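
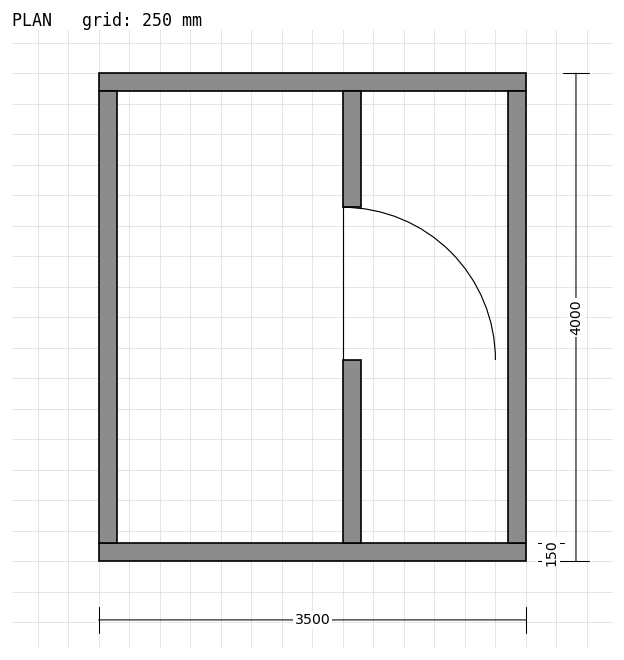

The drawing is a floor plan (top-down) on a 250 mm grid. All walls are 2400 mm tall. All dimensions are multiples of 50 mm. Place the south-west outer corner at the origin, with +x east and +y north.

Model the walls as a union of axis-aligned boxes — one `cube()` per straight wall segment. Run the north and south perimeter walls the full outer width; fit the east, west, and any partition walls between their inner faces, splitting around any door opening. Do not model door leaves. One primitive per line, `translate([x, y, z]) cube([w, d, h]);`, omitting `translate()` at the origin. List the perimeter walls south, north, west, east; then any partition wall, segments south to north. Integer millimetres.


cube([3500, 150, 2400]);
translate([0, 3850, 0]) cube([3500, 150, 2400]);
translate([0, 150, 0]) cube([150, 3700, 2400]);
translate([3350, 150, 0]) cube([150, 3700, 2400]);
translate([2000, 150, 0]) cube([150, 1500, 2400]);
translate([2000, 2900, 0]) cube([150, 950, 2400]);


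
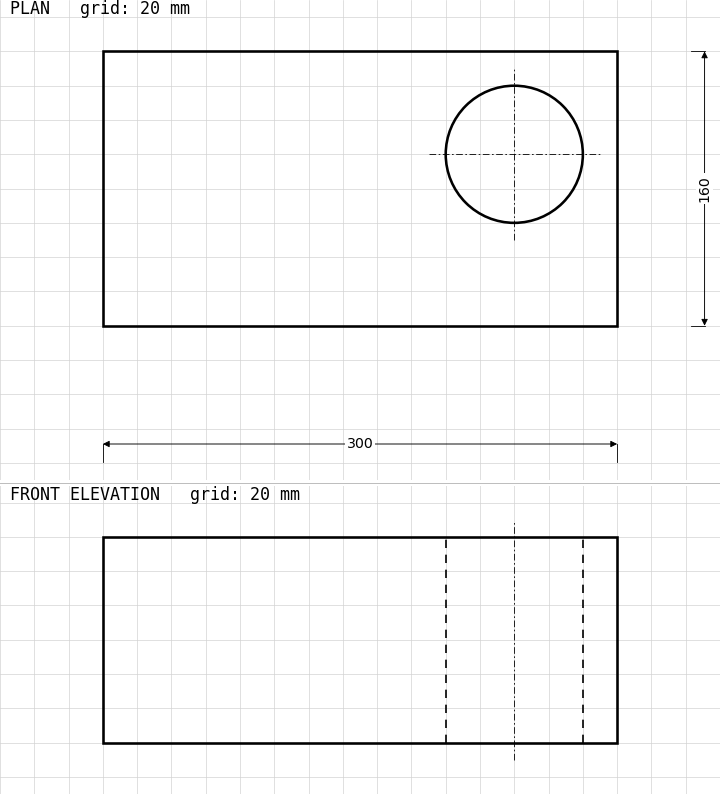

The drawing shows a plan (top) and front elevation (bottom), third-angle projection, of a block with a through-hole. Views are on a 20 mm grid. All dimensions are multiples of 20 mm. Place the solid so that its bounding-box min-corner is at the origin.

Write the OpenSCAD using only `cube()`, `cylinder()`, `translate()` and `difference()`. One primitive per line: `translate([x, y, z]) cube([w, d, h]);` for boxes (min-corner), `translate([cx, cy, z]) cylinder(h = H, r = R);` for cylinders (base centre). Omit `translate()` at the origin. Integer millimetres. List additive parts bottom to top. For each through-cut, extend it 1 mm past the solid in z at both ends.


difference() {
  cube([300, 160, 120]);
  translate([240, 100, -1]) cylinder(h = 122, r = 40);
}


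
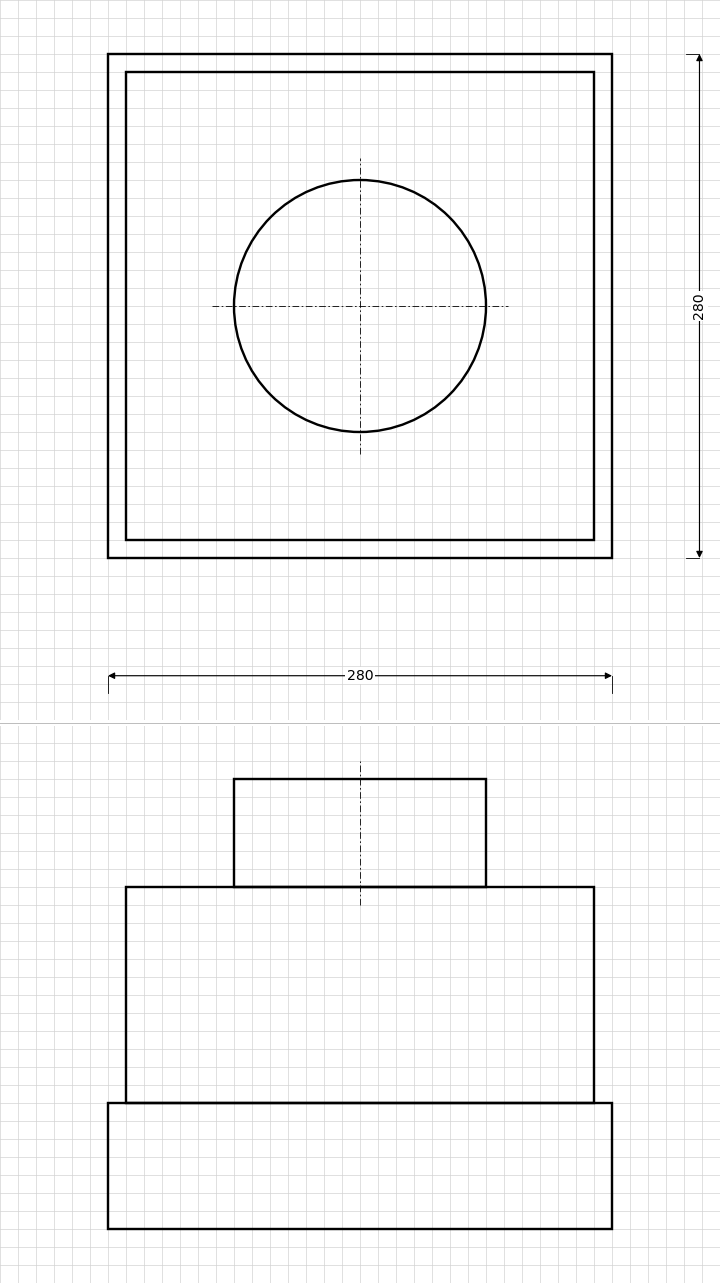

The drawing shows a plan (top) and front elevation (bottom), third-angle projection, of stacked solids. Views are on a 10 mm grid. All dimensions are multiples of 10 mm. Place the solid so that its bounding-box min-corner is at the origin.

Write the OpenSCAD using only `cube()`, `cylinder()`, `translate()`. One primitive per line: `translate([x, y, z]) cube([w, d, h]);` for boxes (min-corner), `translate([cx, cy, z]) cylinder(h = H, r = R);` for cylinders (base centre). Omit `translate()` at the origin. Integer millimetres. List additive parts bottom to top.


cube([280, 280, 70]);
translate([10, 10, 70]) cube([260, 260, 120]);
translate([140, 140, 190]) cylinder(h = 60, r = 70);


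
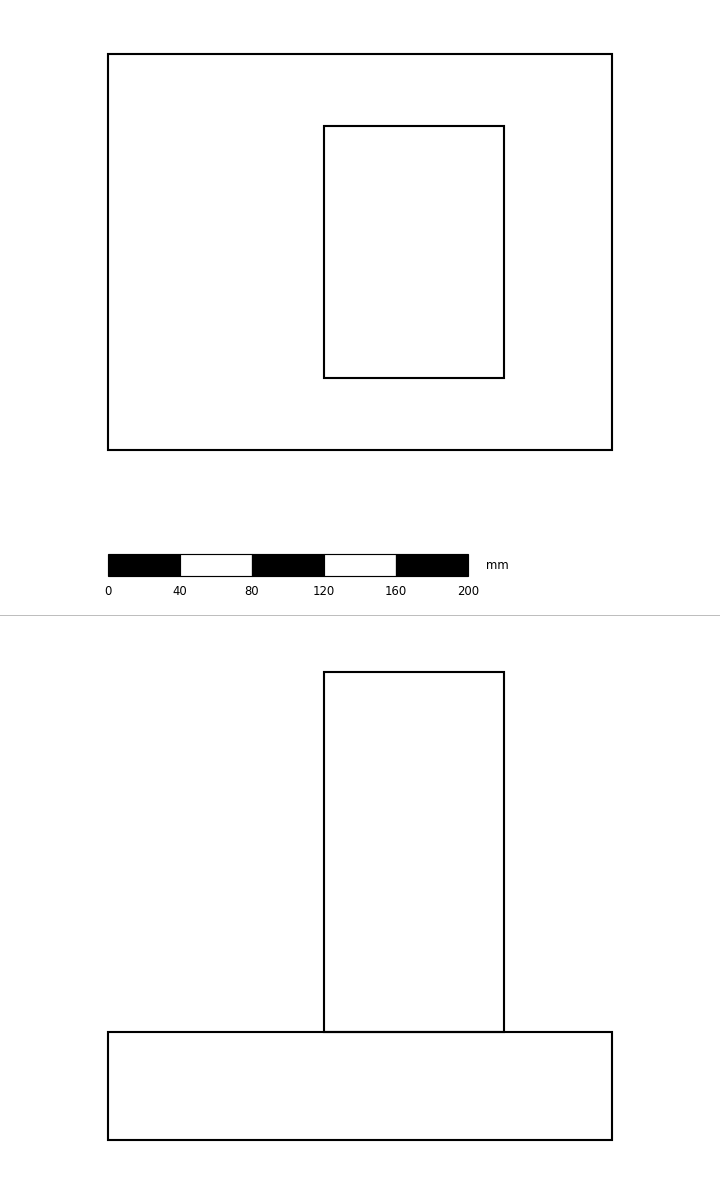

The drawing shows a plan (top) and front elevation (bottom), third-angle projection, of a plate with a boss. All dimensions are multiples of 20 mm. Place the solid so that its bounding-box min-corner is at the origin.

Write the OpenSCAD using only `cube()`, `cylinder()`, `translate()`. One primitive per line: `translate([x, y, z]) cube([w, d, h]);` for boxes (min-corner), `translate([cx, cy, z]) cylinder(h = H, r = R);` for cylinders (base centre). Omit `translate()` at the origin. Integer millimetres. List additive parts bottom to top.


cube([280, 220, 60]);
translate([120, 40, 60]) cube([100, 140, 200]);


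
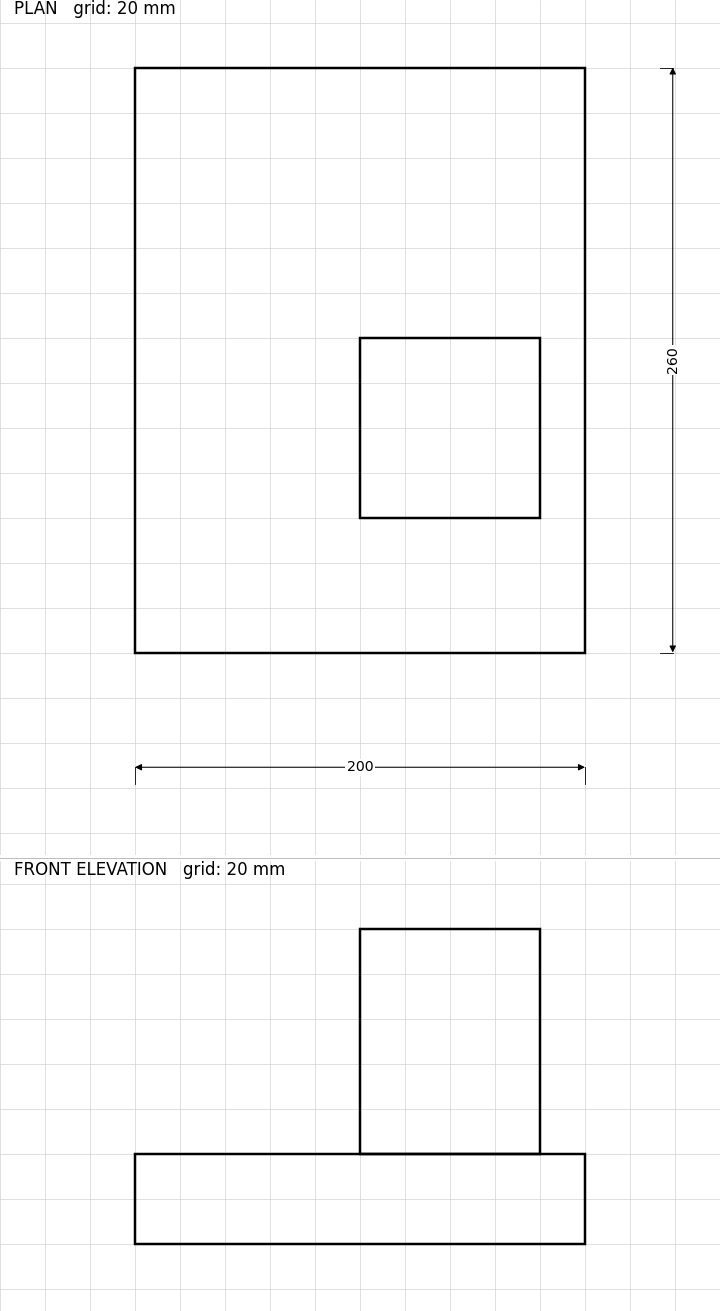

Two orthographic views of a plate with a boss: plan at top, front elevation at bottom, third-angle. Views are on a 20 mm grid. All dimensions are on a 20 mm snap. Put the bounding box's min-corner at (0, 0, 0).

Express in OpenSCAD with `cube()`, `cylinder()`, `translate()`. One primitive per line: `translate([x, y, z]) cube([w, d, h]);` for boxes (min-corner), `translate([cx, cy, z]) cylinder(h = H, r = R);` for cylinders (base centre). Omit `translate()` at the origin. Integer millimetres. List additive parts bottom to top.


cube([200, 260, 40]);
translate([100, 60, 40]) cube([80, 80, 100]);


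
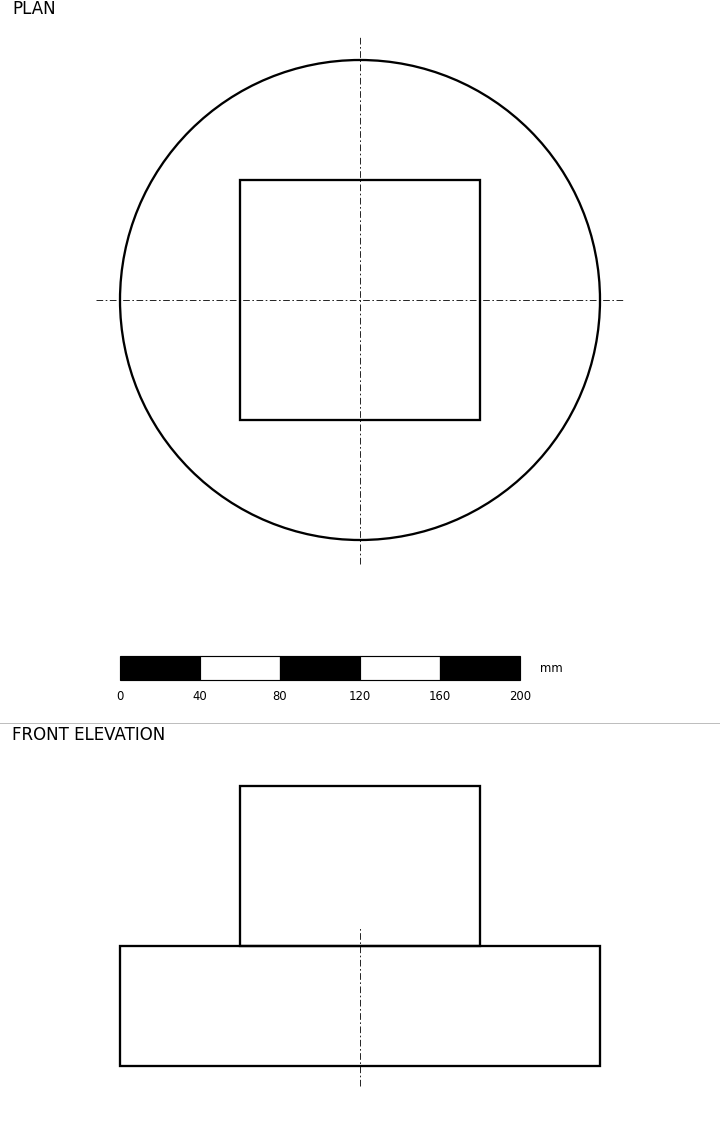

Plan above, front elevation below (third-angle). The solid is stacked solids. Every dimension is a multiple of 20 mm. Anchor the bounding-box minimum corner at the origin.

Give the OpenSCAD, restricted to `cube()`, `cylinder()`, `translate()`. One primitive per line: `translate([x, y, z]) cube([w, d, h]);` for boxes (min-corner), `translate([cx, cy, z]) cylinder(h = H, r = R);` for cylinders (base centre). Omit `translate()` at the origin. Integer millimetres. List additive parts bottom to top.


translate([120, 120, 0]) cylinder(h = 60, r = 120);
translate([60, 60, 60]) cube([120, 120, 80]);


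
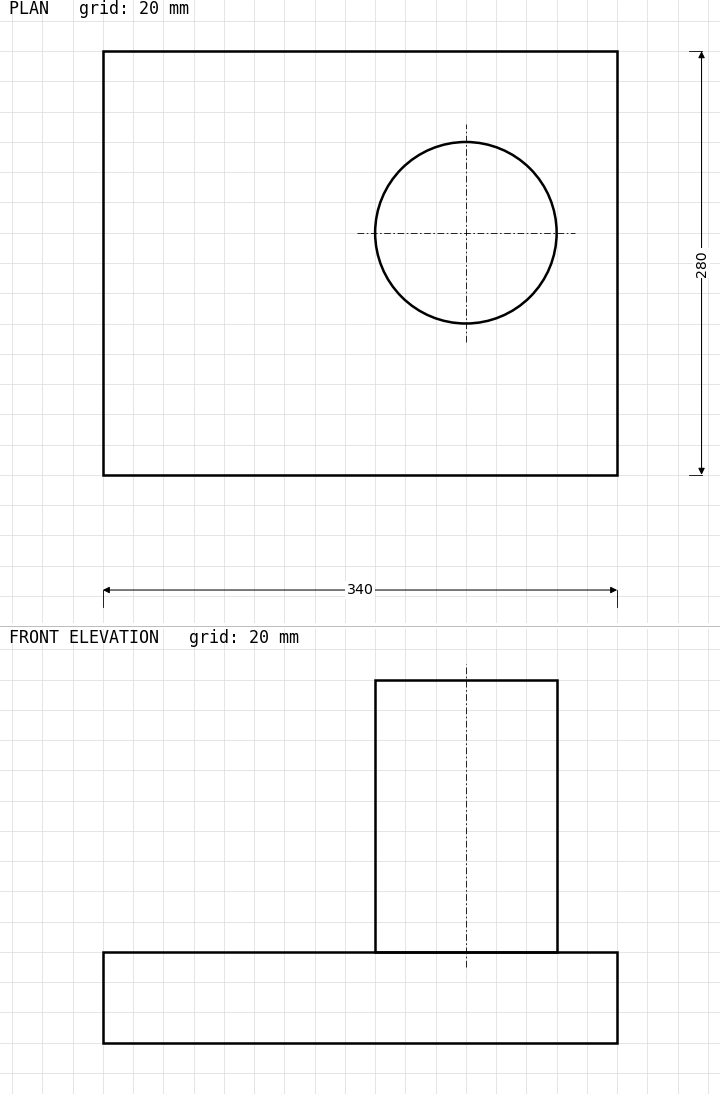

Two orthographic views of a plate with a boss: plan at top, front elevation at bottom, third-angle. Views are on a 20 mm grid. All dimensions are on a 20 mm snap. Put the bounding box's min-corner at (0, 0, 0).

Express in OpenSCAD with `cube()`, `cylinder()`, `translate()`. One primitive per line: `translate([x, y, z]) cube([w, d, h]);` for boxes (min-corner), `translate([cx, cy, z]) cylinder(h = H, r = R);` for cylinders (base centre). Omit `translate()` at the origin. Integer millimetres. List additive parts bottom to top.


cube([340, 280, 60]);
translate([240, 160, 60]) cylinder(h = 180, r = 60);


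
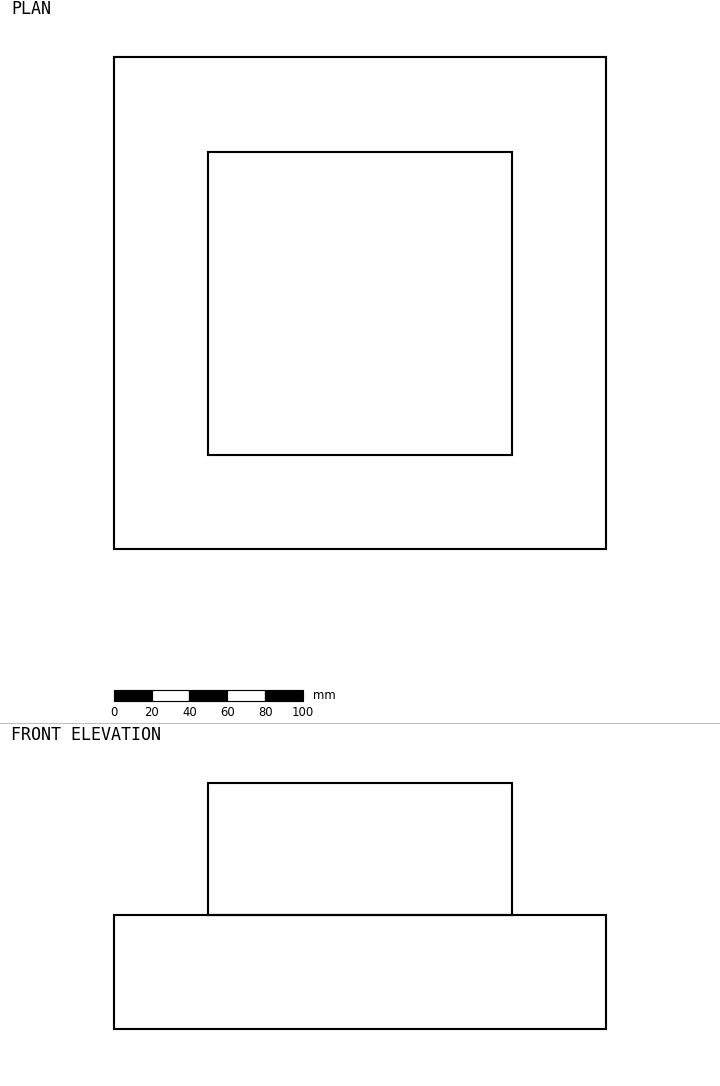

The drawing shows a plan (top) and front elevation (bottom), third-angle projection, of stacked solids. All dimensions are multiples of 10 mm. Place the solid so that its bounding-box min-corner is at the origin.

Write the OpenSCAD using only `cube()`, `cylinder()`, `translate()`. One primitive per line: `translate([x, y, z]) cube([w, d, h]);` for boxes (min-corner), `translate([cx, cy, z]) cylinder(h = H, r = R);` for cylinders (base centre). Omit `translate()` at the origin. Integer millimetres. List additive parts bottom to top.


cube([260, 260, 60]);
translate([50, 50, 60]) cube([160, 160, 70]);


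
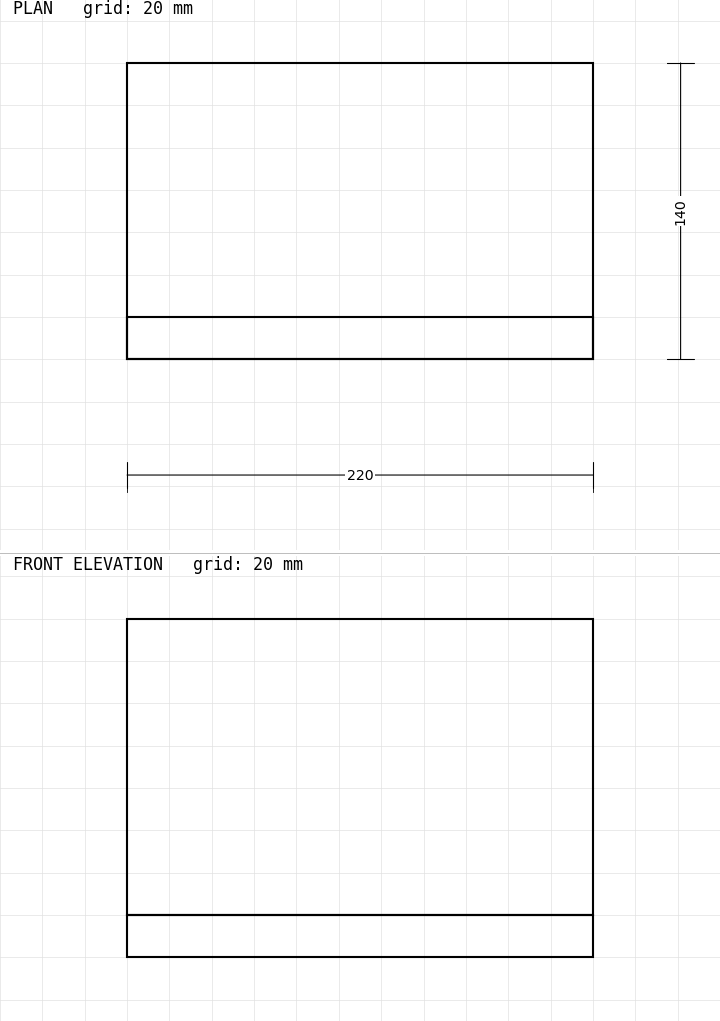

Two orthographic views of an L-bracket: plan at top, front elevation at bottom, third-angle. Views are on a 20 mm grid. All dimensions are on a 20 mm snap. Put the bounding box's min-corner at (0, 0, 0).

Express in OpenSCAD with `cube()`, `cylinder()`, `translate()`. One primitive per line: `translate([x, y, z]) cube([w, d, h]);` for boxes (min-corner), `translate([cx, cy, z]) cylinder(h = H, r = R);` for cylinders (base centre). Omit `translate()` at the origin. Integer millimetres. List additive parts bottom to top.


cube([220, 140, 20]);
translate([0, 0, 20]) cube([220, 20, 140]);


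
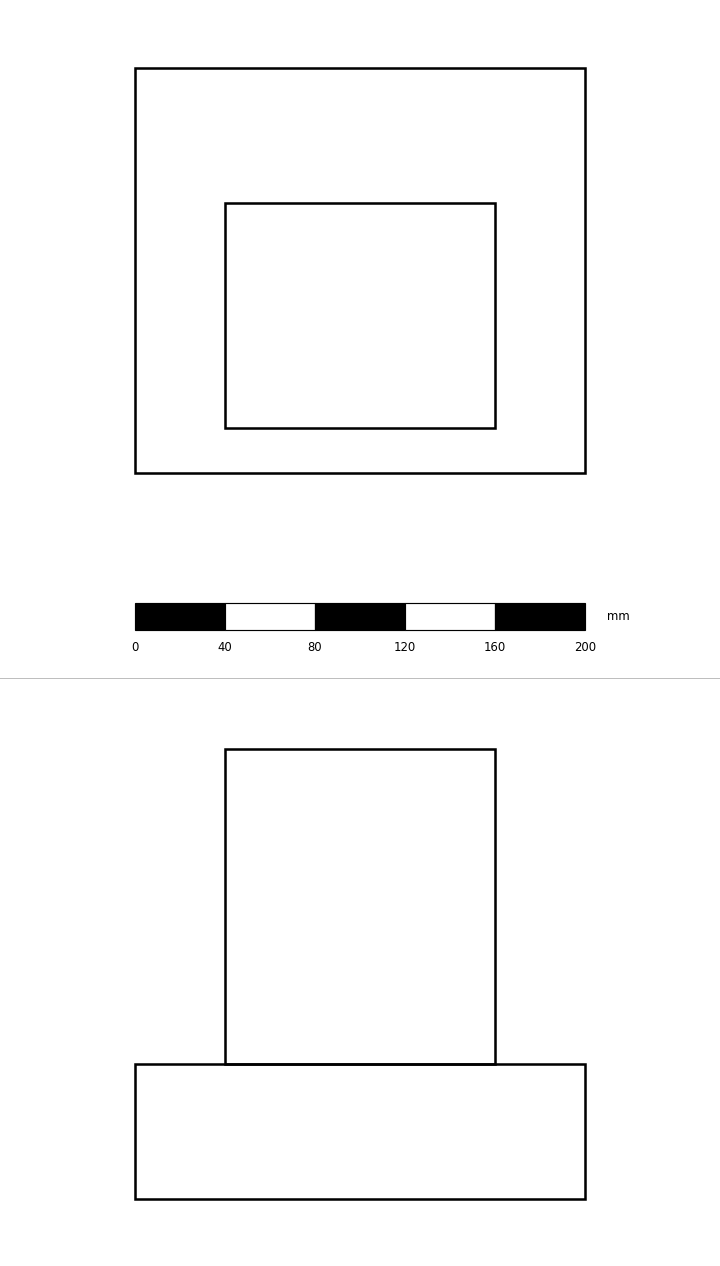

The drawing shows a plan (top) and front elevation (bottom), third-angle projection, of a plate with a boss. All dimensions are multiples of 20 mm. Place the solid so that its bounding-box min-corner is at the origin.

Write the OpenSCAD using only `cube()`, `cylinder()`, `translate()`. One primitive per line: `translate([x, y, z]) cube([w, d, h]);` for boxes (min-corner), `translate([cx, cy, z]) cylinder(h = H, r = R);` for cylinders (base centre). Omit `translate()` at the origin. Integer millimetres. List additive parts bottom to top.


cube([200, 180, 60]);
translate([40, 20, 60]) cube([120, 100, 140]);


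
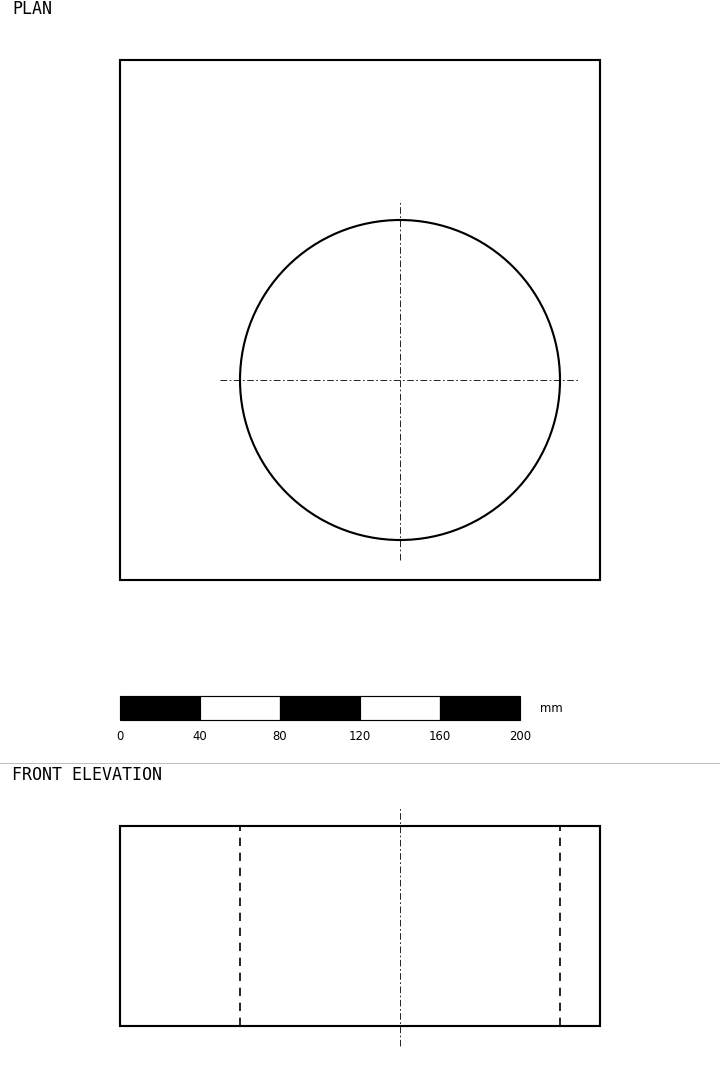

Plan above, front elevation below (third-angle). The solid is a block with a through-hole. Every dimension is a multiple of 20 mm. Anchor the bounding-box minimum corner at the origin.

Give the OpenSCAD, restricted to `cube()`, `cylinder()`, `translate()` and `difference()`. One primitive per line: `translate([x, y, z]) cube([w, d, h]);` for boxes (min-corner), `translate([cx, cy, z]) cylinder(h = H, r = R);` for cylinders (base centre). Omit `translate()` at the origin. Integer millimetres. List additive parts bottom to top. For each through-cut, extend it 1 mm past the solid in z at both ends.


difference() {
  cube([240, 260, 100]);
  translate([140, 100, -1]) cylinder(h = 102, r = 80);
}


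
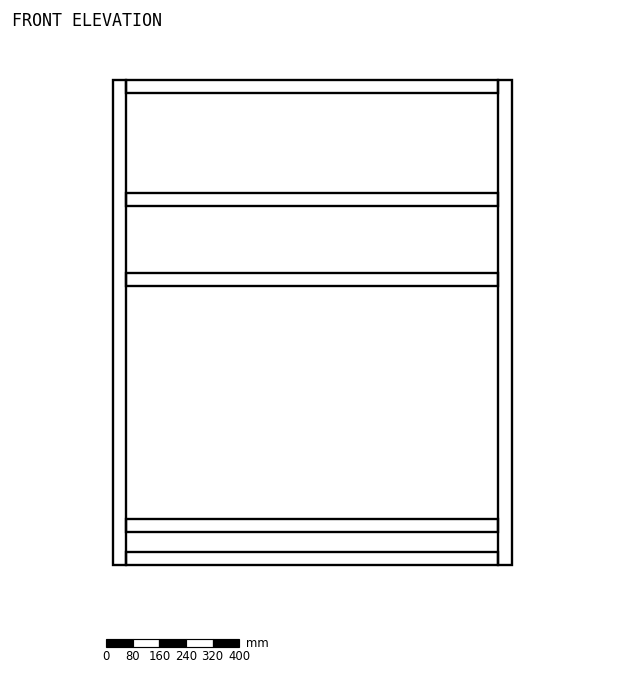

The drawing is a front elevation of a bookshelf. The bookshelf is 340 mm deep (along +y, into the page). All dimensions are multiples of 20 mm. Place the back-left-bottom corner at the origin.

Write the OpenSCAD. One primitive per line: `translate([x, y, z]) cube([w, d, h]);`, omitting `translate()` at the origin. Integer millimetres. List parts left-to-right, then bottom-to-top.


cube([40, 340, 1460]);
translate([40, 0, 0]) cube([1120, 340, 40]);
translate([40, 0, 100]) cube([1120, 340, 40]);
translate([40, 0, 840]) cube([1120, 340, 40]);
translate([40, 0, 1080]) cube([1120, 340, 40]);
translate([40, 0, 1420]) cube([1120, 340, 40]);
translate([1160, 0, 0]) cube([40, 340, 1460]);


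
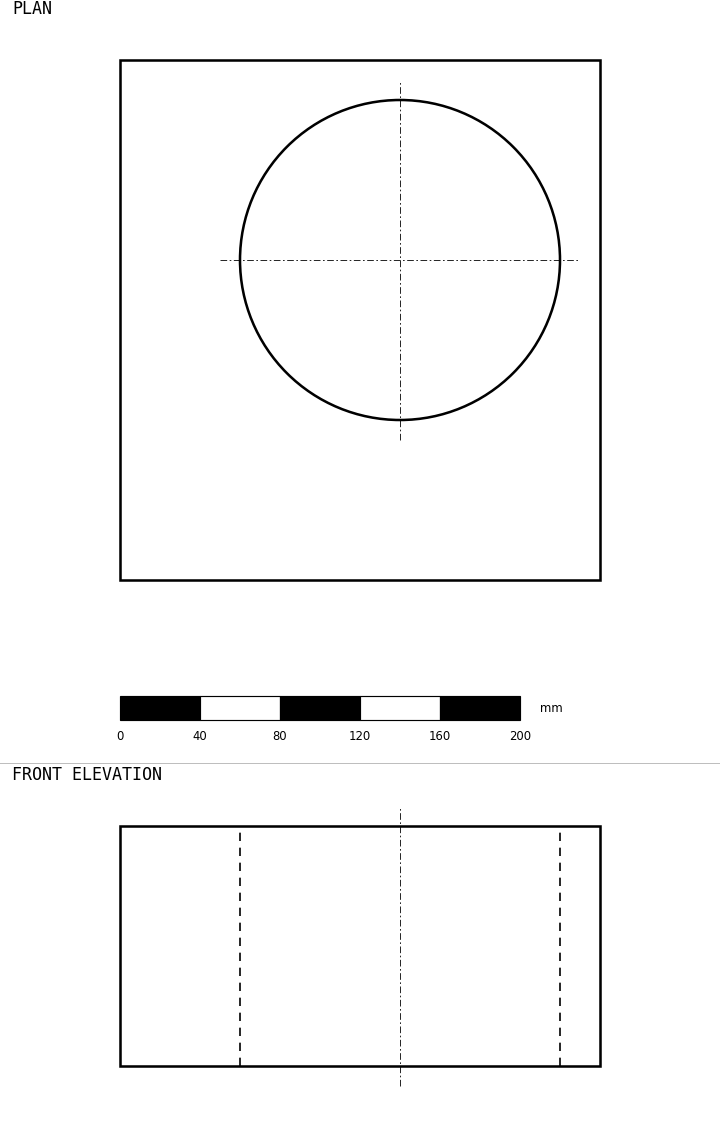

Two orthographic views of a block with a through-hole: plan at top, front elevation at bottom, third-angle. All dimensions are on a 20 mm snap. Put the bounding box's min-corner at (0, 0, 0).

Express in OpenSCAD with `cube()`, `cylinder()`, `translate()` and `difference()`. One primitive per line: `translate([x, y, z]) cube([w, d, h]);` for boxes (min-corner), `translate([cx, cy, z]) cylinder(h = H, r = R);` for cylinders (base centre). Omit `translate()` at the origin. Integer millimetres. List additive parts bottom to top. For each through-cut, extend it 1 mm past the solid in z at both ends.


difference() {
  cube([240, 260, 120]);
  translate([140, 160, -1]) cylinder(h = 122, r = 80);
}


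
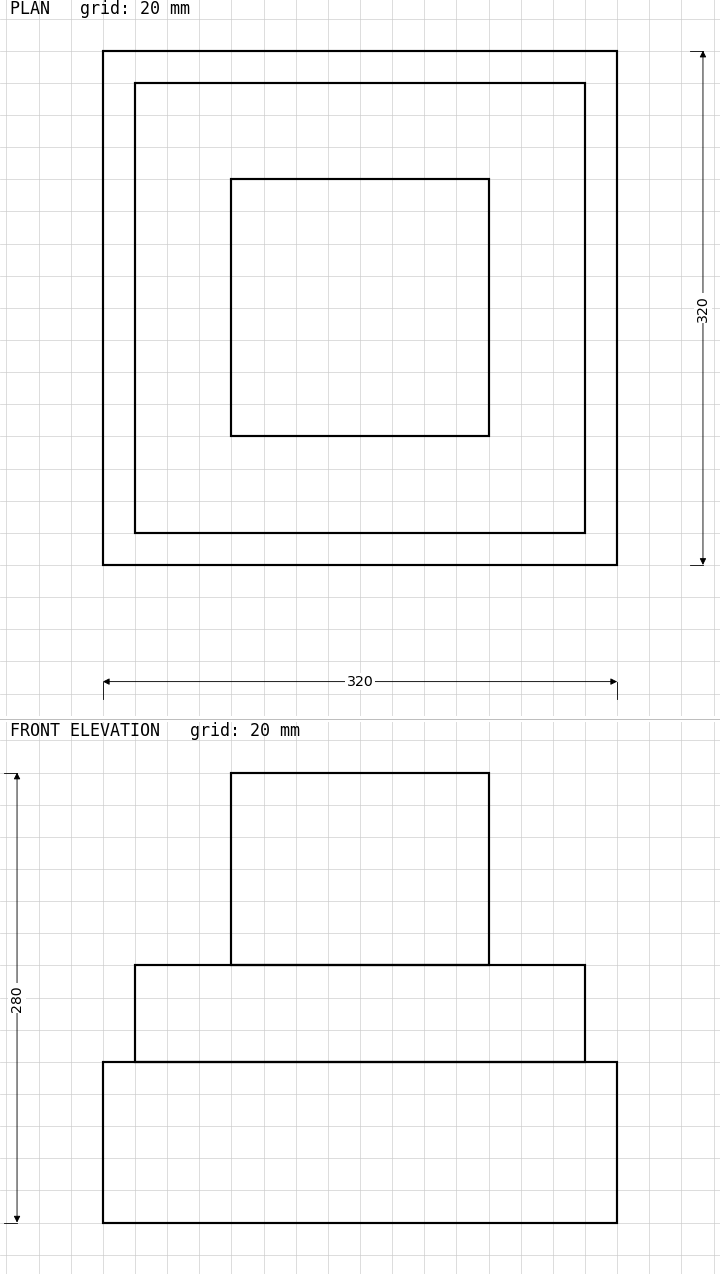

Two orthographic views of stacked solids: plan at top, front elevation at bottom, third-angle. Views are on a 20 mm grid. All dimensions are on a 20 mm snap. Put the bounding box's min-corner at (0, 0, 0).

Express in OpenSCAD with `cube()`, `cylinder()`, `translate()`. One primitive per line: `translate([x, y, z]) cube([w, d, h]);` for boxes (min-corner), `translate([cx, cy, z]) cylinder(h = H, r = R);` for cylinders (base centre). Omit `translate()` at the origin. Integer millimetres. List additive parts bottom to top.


cube([320, 320, 100]);
translate([20, 20, 100]) cube([280, 280, 60]);
translate([80, 80, 160]) cube([160, 160, 120]);


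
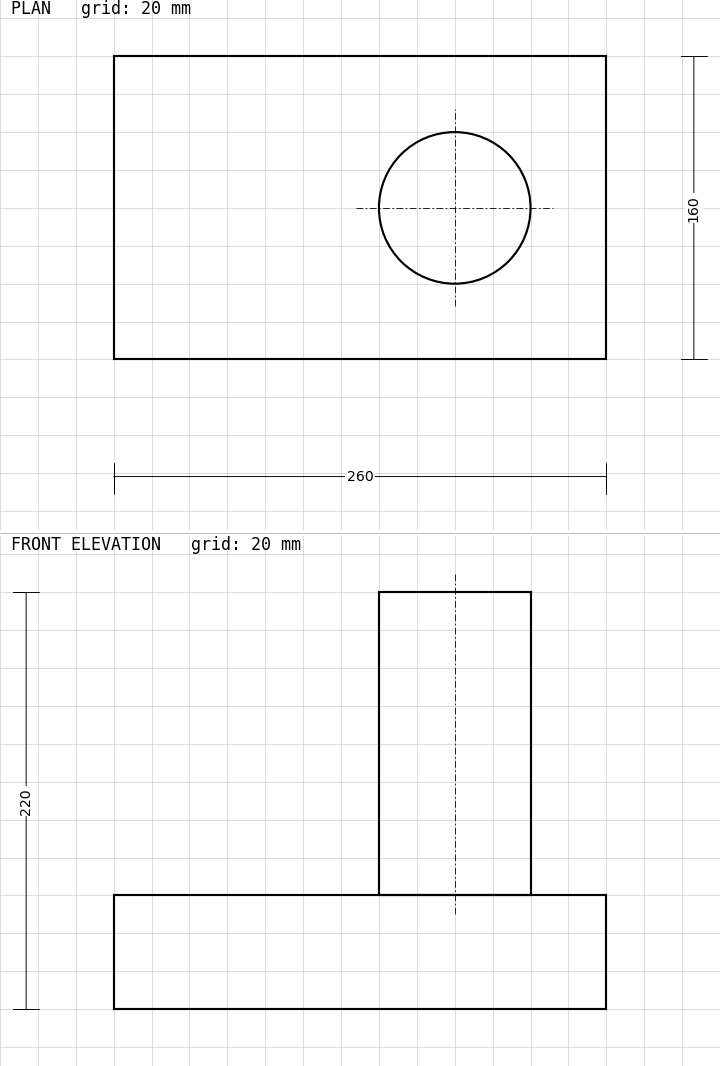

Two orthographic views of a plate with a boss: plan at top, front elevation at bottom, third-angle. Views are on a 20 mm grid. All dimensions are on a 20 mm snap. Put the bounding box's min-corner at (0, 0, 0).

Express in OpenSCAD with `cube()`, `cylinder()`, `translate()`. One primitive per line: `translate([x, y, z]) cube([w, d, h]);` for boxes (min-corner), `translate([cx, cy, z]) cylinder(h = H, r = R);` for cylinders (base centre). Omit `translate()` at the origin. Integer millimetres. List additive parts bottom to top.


cube([260, 160, 60]);
translate([180, 80, 60]) cylinder(h = 160, r = 40);


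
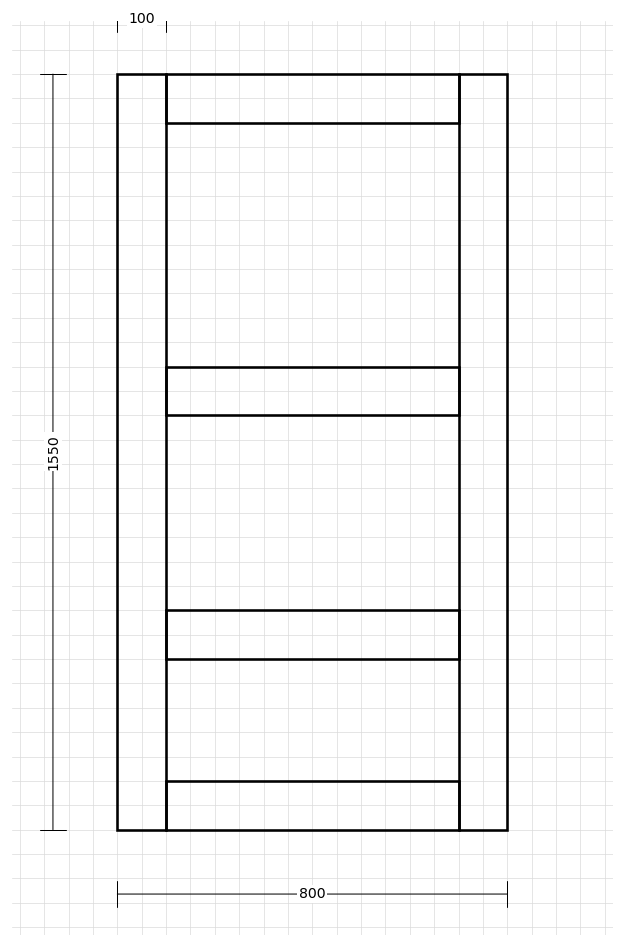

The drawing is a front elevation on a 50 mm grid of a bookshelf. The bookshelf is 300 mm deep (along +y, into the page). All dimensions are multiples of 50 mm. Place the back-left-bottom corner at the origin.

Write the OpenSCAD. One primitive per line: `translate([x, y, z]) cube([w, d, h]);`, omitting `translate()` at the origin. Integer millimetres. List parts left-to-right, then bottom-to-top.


cube([100, 300, 1550]);
translate([100, 0, 0]) cube([600, 300, 100]);
translate([100, 0, 350]) cube([600, 300, 100]);
translate([100, 0, 850]) cube([600, 300, 100]);
translate([100, 0, 1450]) cube([600, 300, 100]);
translate([700, 0, 0]) cube([100, 300, 1550]);


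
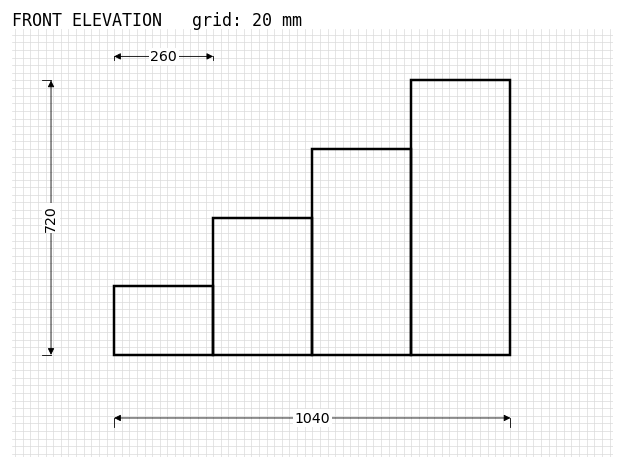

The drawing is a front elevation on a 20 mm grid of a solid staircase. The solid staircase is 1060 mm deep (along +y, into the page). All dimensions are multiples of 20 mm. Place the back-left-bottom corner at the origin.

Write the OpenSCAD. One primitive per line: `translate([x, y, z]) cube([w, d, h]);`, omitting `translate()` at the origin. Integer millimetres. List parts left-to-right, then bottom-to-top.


cube([260, 1060, 180]);
translate([260, 0, 0]) cube([260, 1060, 360]);
translate([520, 0, 0]) cube([260, 1060, 540]);
translate([780, 0, 0]) cube([260, 1060, 720]);


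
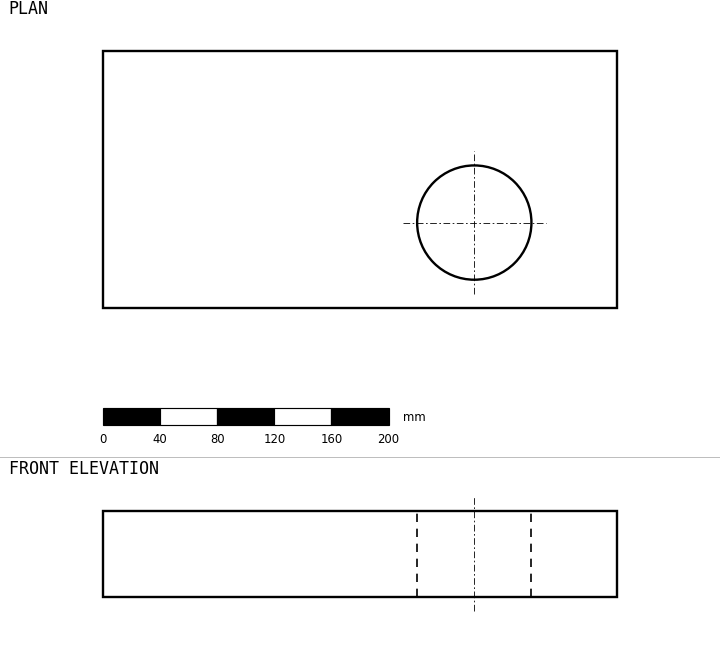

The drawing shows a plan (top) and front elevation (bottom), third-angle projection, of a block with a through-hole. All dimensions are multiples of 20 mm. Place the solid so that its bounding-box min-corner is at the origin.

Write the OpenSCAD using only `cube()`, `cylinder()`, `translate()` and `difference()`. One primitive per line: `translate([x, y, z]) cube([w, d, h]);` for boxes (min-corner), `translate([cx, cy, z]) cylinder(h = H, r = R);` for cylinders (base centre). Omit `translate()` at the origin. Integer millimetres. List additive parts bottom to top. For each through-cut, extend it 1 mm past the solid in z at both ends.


difference() {
  cube([360, 180, 60]);
  translate([260, 60, -1]) cylinder(h = 62, r = 40);
}


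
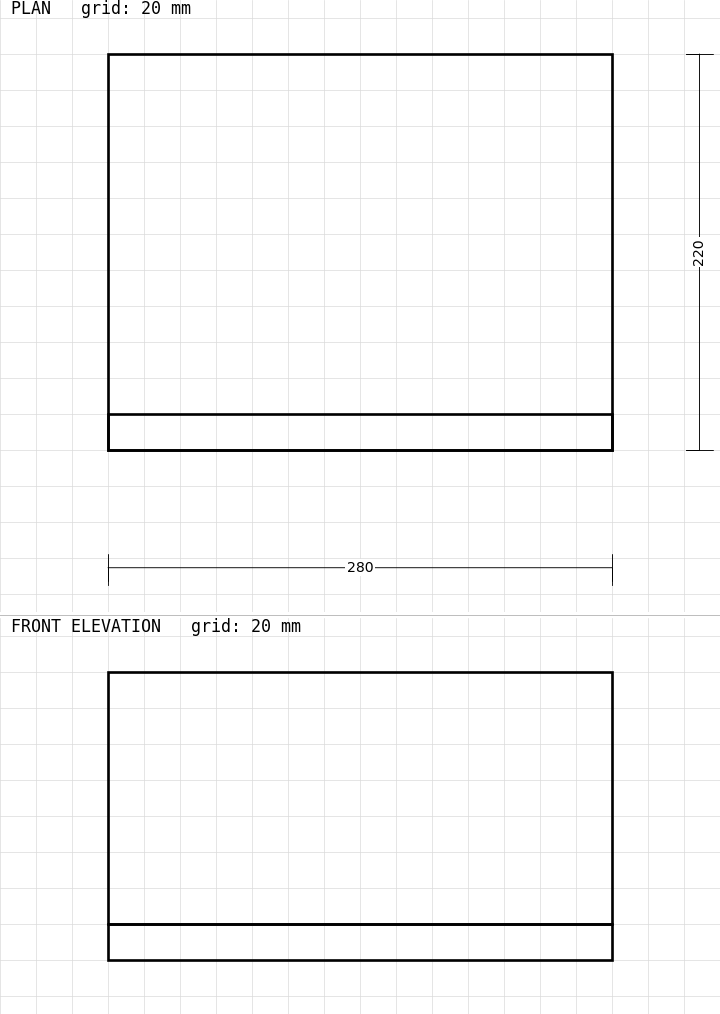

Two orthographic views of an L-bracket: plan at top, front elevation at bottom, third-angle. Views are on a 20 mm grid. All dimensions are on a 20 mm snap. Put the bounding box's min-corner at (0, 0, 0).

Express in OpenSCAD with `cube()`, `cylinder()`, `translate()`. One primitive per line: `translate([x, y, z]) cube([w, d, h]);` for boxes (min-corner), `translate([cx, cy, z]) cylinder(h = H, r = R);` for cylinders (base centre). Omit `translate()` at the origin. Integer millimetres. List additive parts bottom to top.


cube([280, 220, 20]);
translate([0, 0, 20]) cube([280, 20, 140]);


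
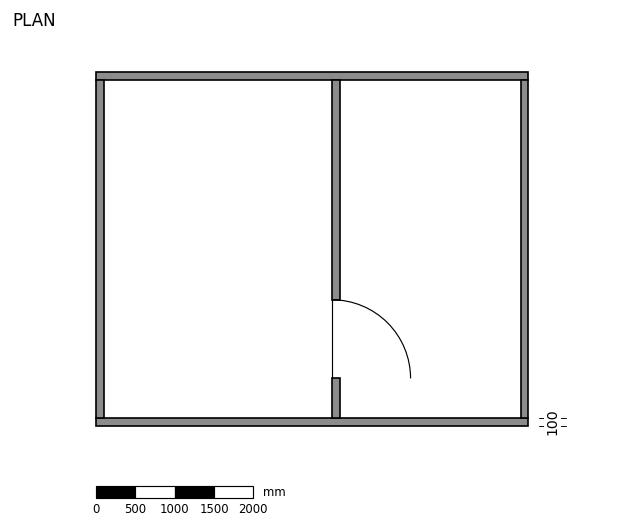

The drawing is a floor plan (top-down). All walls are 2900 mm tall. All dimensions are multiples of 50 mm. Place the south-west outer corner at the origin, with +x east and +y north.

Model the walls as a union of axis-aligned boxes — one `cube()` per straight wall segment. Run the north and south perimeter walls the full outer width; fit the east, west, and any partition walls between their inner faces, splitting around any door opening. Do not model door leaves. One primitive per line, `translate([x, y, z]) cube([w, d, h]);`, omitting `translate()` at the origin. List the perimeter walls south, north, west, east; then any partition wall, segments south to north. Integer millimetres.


cube([5500, 100, 2900]);
translate([0, 4400, 0]) cube([5500, 100, 2900]);
translate([0, 100, 0]) cube([100, 4300, 2900]);
translate([5400, 100, 0]) cube([100, 4300, 2900]);
translate([3000, 100, 0]) cube([100, 500, 2900]);
translate([3000, 1600, 0]) cube([100, 2800, 2900]);


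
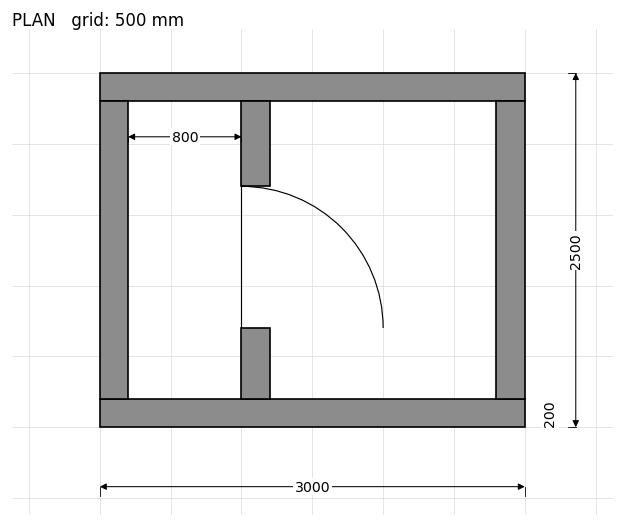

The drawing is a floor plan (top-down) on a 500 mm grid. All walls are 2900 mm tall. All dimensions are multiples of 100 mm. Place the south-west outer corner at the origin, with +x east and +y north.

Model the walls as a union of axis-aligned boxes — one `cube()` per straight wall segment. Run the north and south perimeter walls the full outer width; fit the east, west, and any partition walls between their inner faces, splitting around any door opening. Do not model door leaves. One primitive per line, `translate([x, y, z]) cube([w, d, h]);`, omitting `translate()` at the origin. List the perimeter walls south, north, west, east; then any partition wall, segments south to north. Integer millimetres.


cube([3000, 200, 2900]);
translate([0, 2300, 0]) cube([3000, 200, 2900]);
translate([0, 200, 0]) cube([200, 2100, 2900]);
translate([2800, 200, 0]) cube([200, 2100, 2900]);
translate([1000, 200, 0]) cube([200, 500, 2900]);
translate([1000, 1700, 0]) cube([200, 600, 2900]);


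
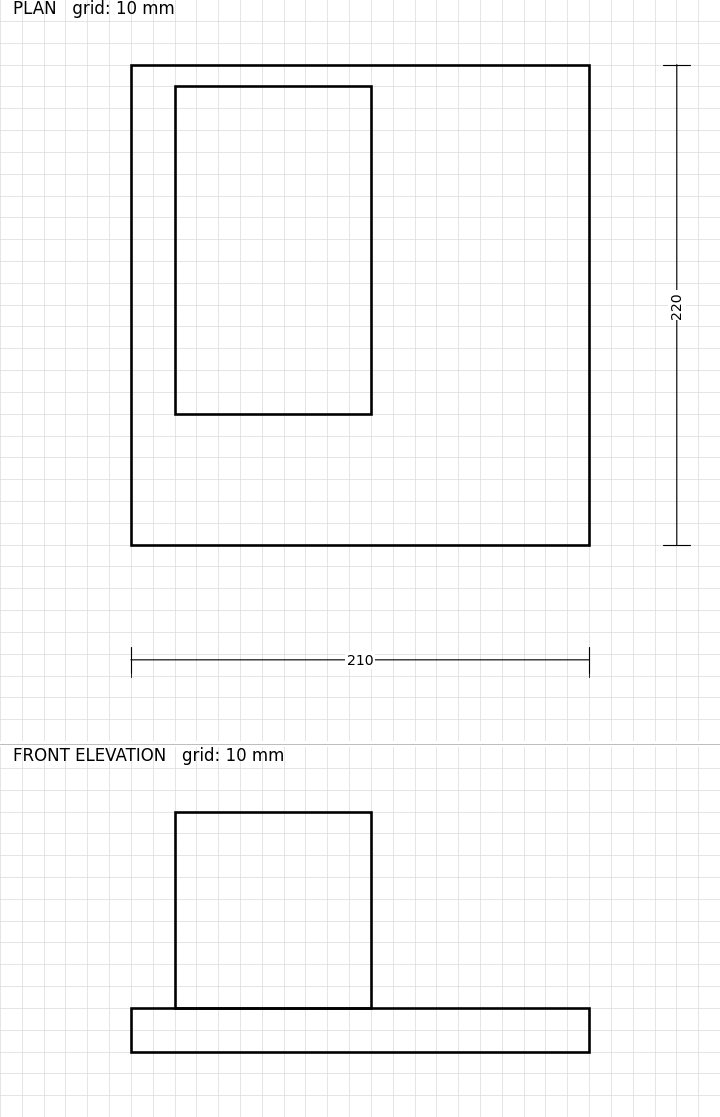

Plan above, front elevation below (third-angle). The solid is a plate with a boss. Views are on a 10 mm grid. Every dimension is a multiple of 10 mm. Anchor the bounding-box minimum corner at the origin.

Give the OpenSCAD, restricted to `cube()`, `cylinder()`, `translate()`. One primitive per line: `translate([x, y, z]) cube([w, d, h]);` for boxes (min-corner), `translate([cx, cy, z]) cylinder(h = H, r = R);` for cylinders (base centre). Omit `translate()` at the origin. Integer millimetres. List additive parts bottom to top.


cube([210, 220, 20]);
translate([20, 60, 20]) cube([90, 150, 90]);


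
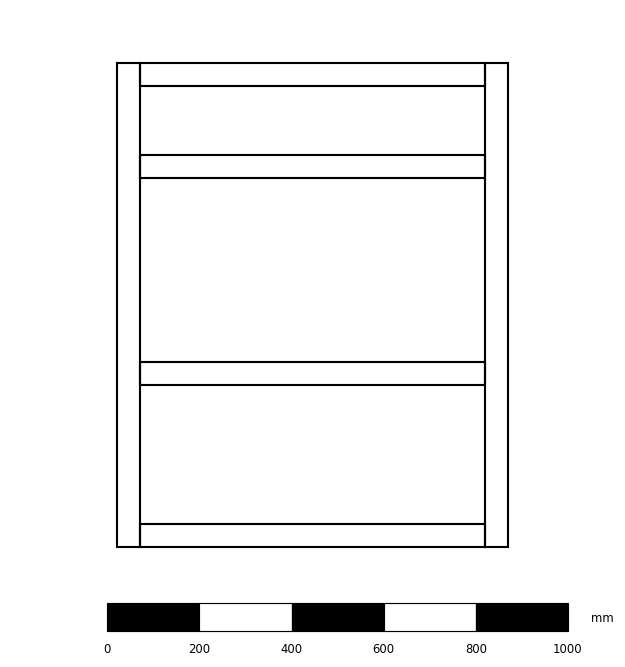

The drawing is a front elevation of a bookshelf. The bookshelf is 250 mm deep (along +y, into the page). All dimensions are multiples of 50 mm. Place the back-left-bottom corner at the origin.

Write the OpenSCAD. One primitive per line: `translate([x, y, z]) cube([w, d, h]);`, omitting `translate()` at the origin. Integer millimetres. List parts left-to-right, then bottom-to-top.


cube([50, 250, 1050]);
translate([50, 0, 0]) cube([750, 250, 50]);
translate([50, 0, 350]) cube([750, 250, 50]);
translate([50, 0, 800]) cube([750, 250, 50]);
translate([50, 0, 1000]) cube([750, 250, 50]);
translate([800, 0, 0]) cube([50, 250, 1050]);


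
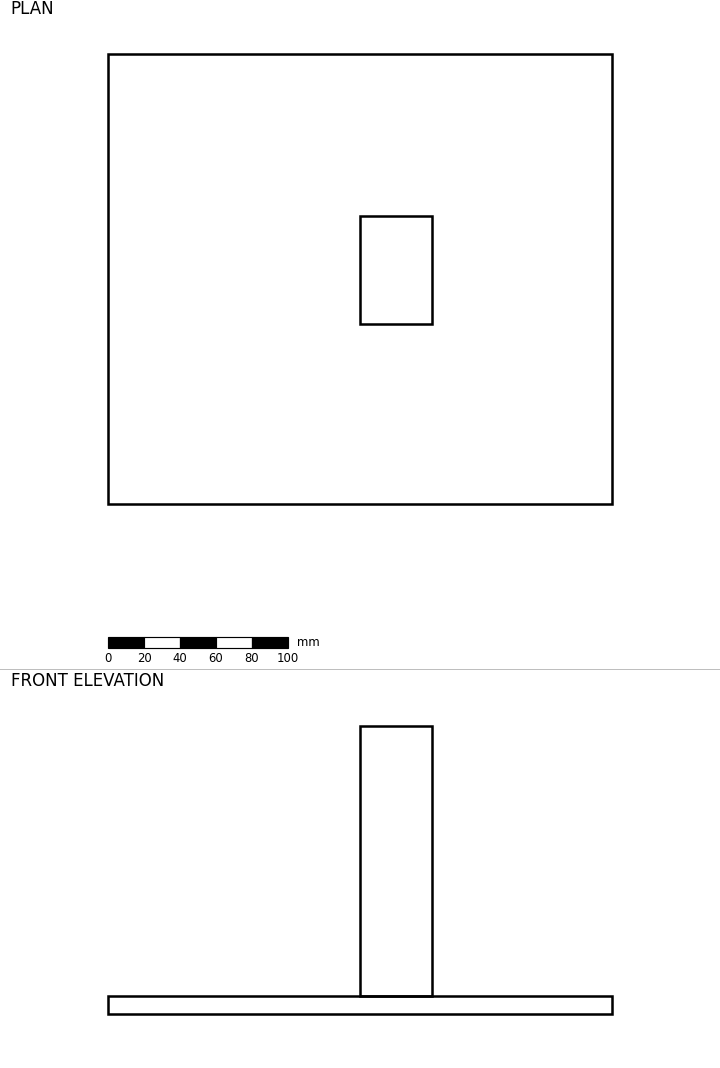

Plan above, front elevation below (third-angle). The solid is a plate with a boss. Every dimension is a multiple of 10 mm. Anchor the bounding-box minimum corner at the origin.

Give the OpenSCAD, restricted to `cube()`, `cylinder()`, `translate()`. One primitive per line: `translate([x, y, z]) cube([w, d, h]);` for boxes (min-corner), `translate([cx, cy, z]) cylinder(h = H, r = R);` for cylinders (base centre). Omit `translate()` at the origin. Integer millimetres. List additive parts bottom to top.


cube([280, 250, 10]);
translate([140, 100, 10]) cube([40, 60, 150]);


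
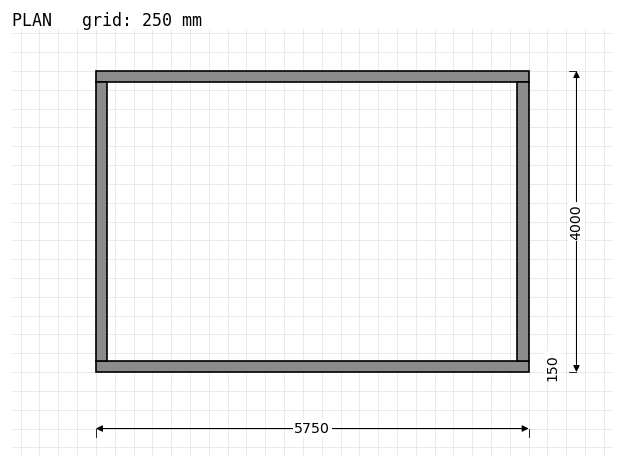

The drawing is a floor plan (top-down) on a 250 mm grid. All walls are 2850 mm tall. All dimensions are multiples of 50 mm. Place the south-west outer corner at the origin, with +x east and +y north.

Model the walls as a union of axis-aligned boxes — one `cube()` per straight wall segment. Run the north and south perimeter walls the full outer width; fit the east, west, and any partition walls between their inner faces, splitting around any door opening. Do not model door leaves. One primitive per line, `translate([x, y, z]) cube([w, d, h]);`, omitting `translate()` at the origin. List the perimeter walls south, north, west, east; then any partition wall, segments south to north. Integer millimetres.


cube([5750, 150, 2850]);
translate([0, 3850, 0]) cube([5750, 150, 2850]);
translate([0, 150, 0]) cube([150, 3700, 2850]);
translate([5600, 150, 0]) cube([150, 3700, 2850]);


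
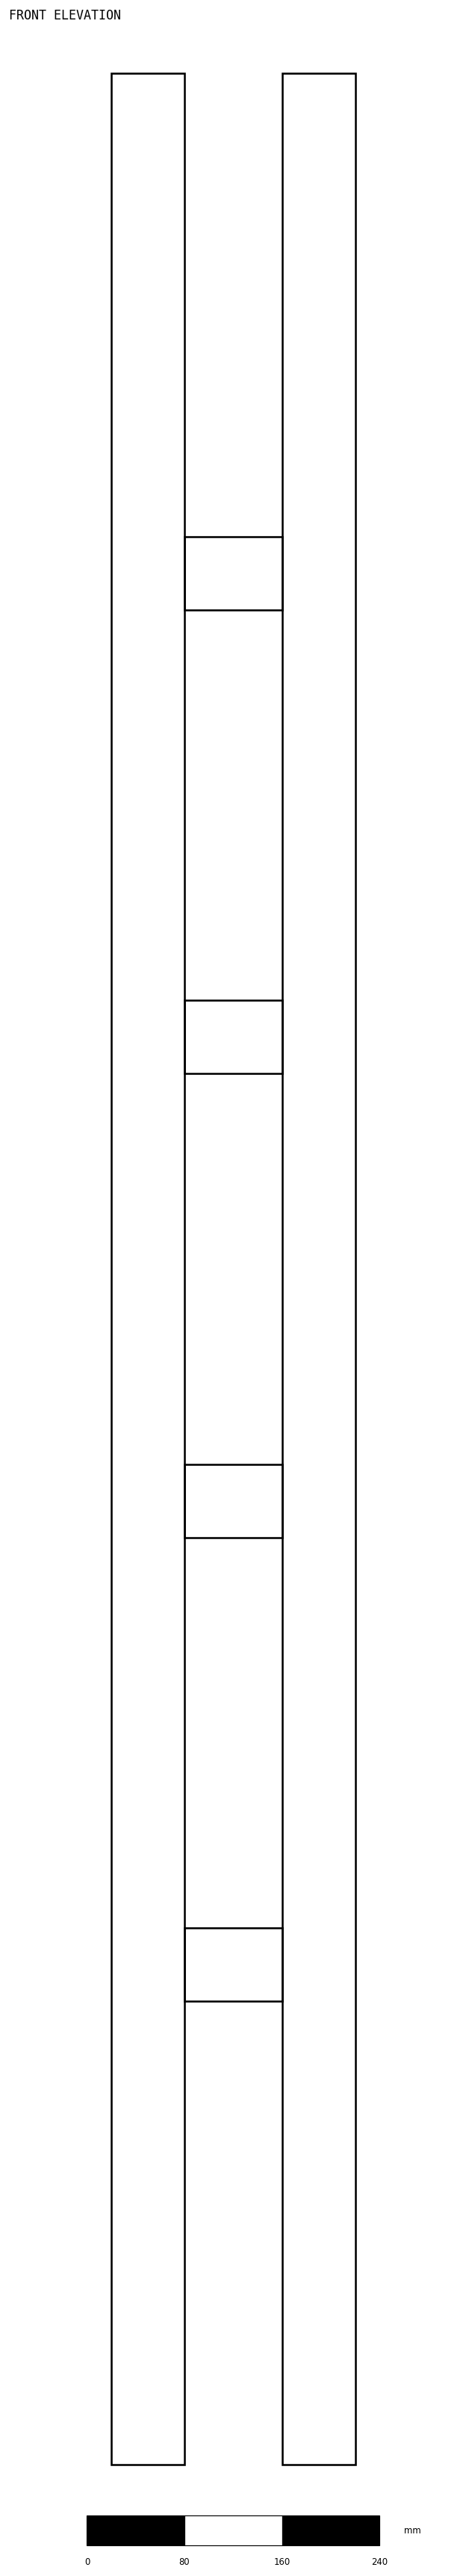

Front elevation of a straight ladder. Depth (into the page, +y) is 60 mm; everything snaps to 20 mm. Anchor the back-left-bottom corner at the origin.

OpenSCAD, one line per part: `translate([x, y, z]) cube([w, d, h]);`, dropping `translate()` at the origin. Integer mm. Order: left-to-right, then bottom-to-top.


cube([60, 60, 1960]);
translate([60, 0, 380]) cube([80, 60, 60]);
translate([60, 0, 760]) cube([80, 60, 60]);
translate([60, 0, 1140]) cube([80, 60, 60]);
translate([60, 0, 1520]) cube([80, 60, 60]);
translate([140, 0, 0]) cube([60, 60, 1960]);


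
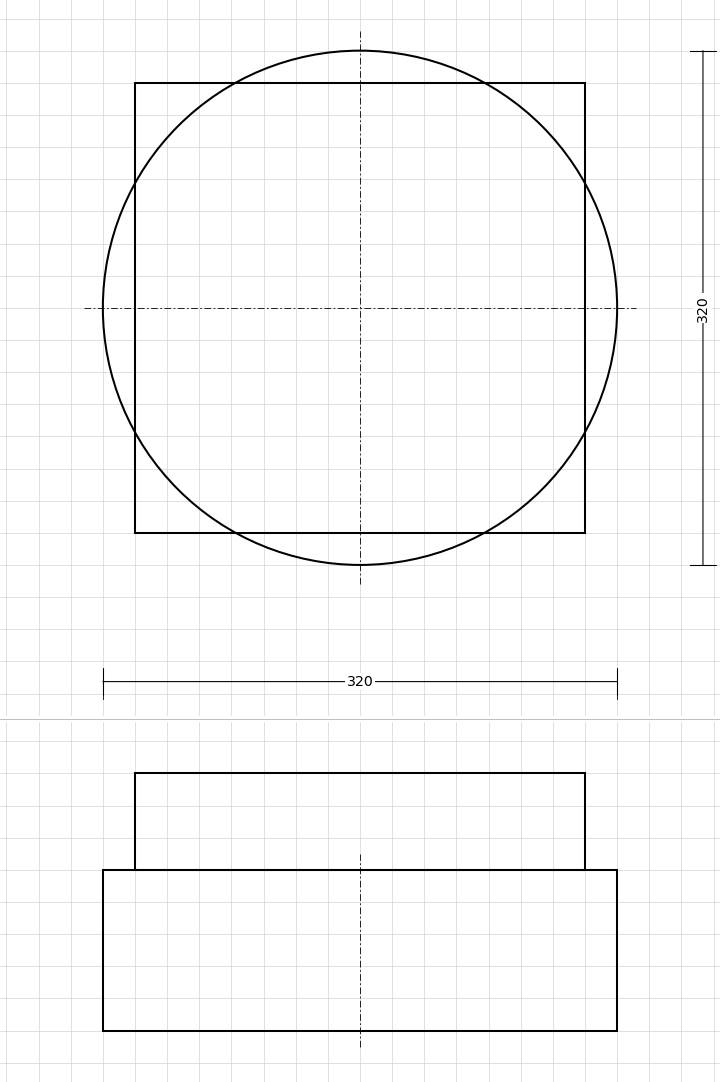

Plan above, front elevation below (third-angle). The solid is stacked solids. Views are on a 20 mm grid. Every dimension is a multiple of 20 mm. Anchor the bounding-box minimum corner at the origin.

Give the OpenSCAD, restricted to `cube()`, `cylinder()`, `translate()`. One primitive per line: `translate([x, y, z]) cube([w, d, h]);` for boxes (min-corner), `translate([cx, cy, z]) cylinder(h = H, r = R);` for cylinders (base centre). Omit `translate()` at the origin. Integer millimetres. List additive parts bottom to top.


translate([160, 160, 0]) cylinder(h = 100, r = 160);
translate([20, 20, 100]) cube([280, 280, 60]);


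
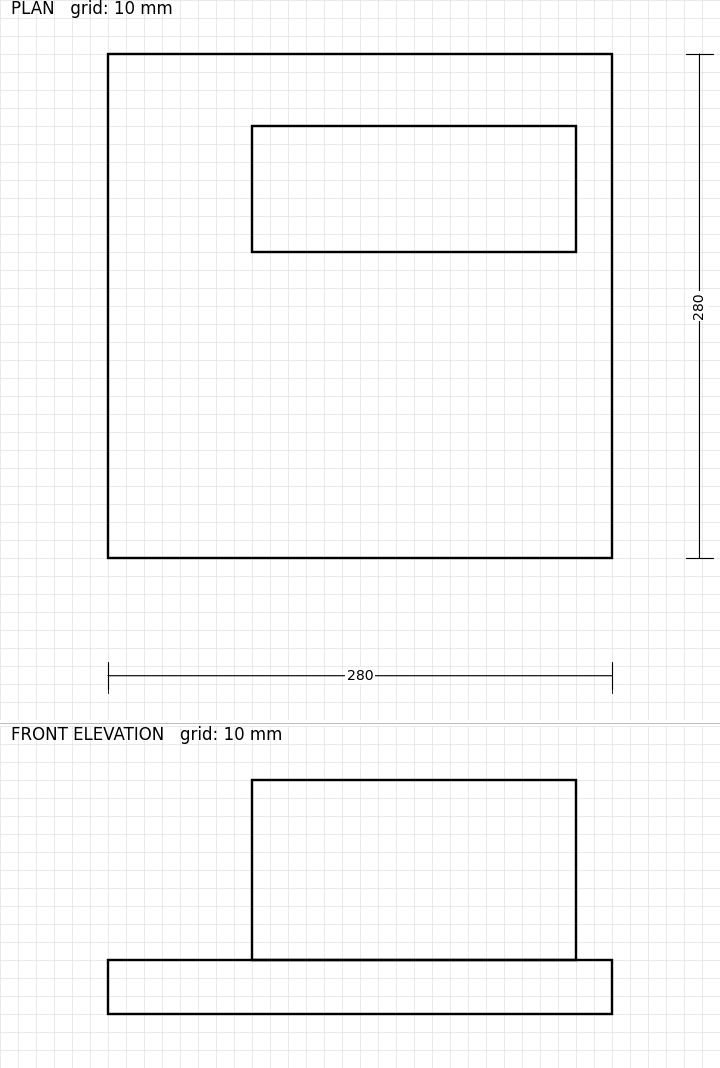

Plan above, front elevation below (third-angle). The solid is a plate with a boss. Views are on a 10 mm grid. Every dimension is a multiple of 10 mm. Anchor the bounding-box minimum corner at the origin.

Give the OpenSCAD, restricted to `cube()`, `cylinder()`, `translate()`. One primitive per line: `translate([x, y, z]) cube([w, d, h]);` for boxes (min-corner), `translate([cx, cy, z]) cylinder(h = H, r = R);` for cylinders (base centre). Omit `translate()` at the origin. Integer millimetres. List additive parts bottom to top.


cube([280, 280, 30]);
translate([80, 170, 30]) cube([180, 70, 100]);


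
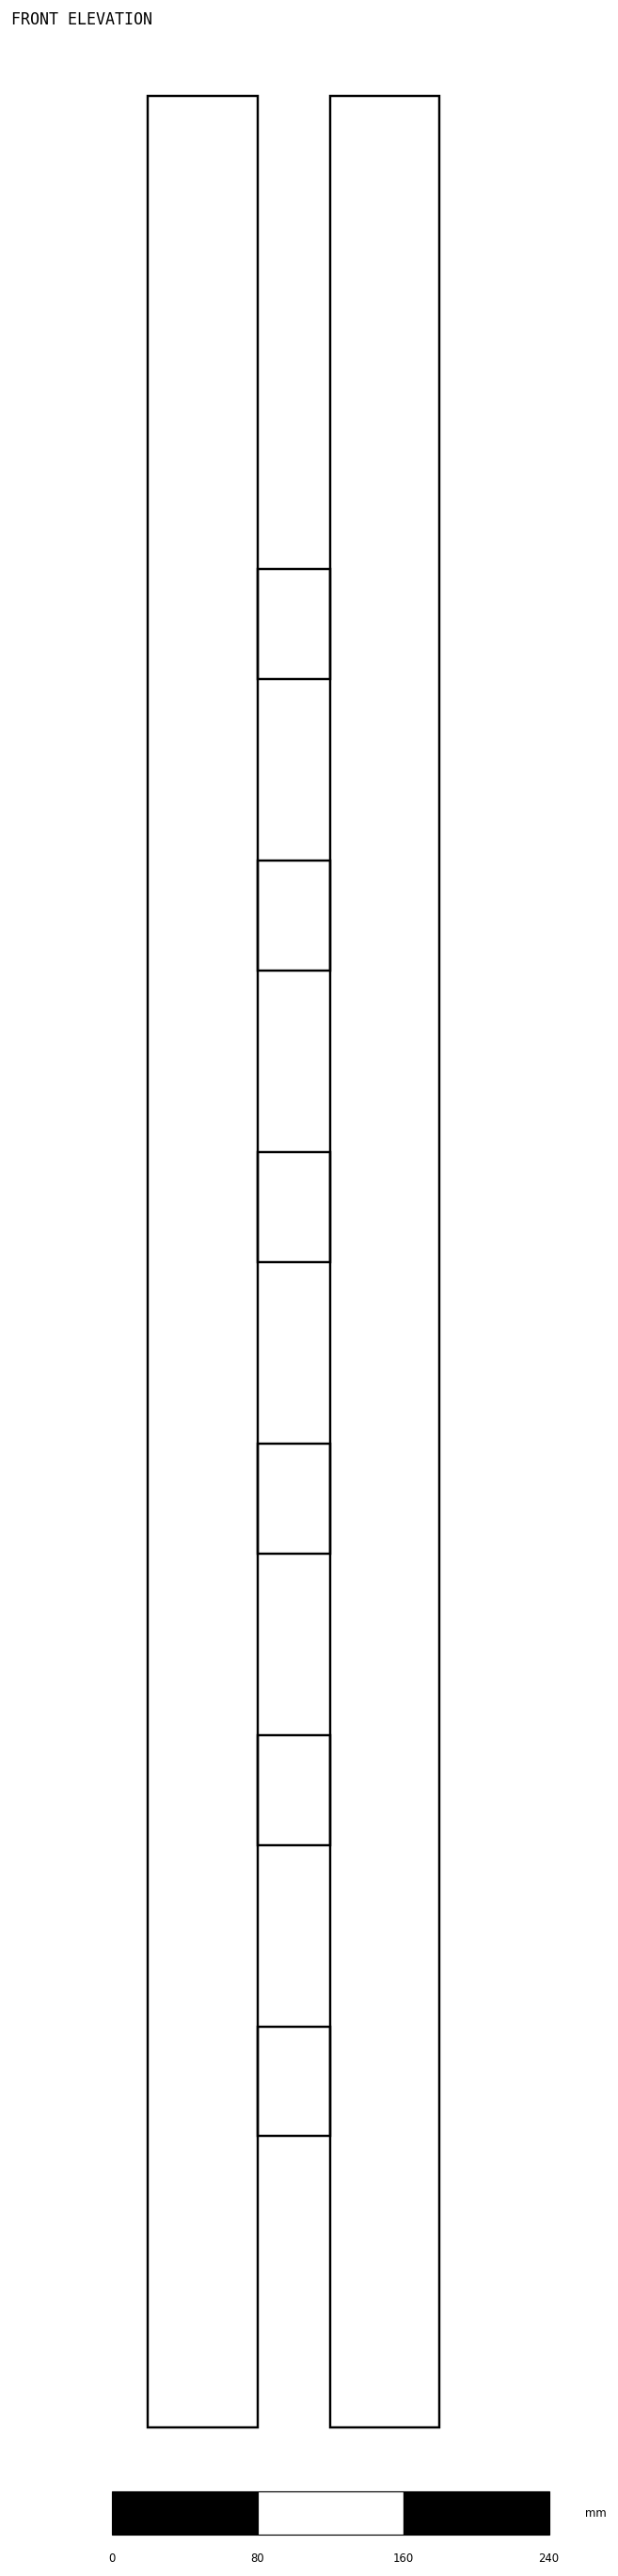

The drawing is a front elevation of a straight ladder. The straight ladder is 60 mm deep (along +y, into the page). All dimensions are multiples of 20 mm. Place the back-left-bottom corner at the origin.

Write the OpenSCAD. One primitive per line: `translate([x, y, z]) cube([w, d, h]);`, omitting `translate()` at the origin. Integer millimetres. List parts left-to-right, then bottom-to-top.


cube([60, 60, 1280]);
translate([60, 0, 160]) cube([40, 60, 60]);
translate([60, 0, 320]) cube([40, 60, 60]);
translate([60, 0, 480]) cube([40, 60, 60]);
translate([60, 0, 640]) cube([40, 60, 60]);
translate([60, 0, 800]) cube([40, 60, 60]);
translate([60, 0, 960]) cube([40, 60, 60]);
translate([100, 0, 0]) cube([60, 60, 1280]);


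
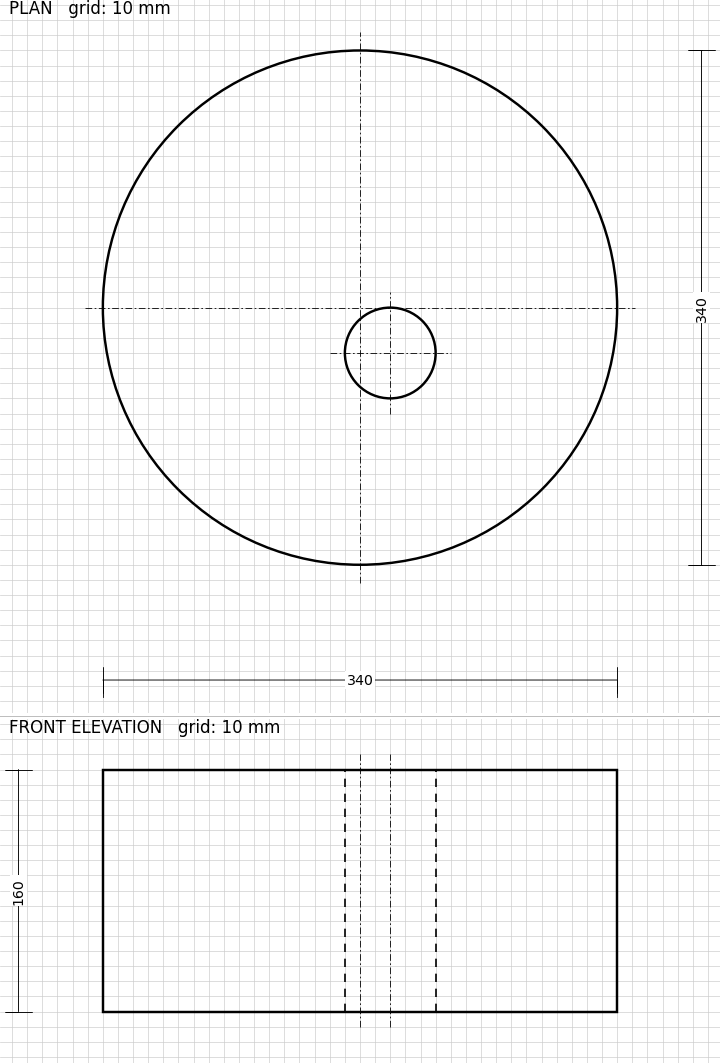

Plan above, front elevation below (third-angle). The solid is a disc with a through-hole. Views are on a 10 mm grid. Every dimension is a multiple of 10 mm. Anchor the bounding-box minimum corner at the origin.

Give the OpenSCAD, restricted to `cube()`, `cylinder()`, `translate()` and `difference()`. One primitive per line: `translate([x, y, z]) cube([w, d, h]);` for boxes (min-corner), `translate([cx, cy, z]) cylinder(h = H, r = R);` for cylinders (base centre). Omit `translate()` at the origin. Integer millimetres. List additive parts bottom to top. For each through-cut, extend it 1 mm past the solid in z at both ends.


difference() {
  translate([170, 170, 0]) cylinder(h = 160, r = 170);
  translate([190, 140, -1]) cylinder(h = 162, r = 30);
}


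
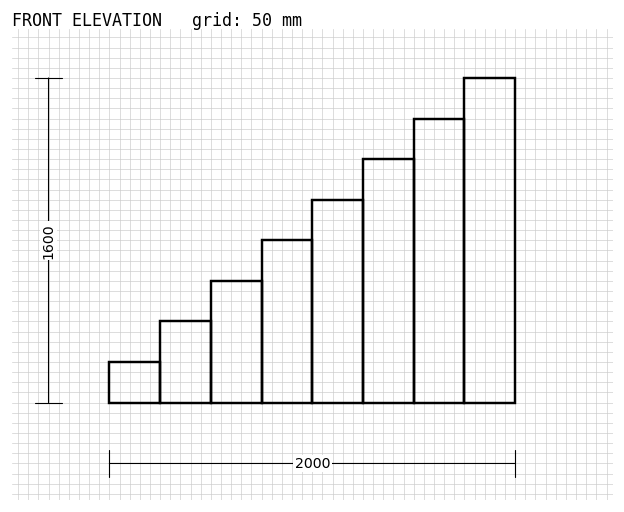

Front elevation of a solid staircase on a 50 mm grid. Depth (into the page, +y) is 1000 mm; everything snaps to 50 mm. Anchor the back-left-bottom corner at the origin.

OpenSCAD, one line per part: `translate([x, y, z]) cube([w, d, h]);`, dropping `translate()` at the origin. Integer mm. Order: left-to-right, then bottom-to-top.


cube([250, 1000, 200]);
translate([250, 0, 0]) cube([250, 1000, 400]);
translate([500, 0, 0]) cube([250, 1000, 600]);
translate([750, 0, 0]) cube([250, 1000, 800]);
translate([1000, 0, 0]) cube([250, 1000, 1000]);
translate([1250, 0, 0]) cube([250, 1000, 1200]);
translate([1500, 0, 0]) cube([250, 1000, 1400]);
translate([1750, 0, 0]) cube([250, 1000, 1600]);


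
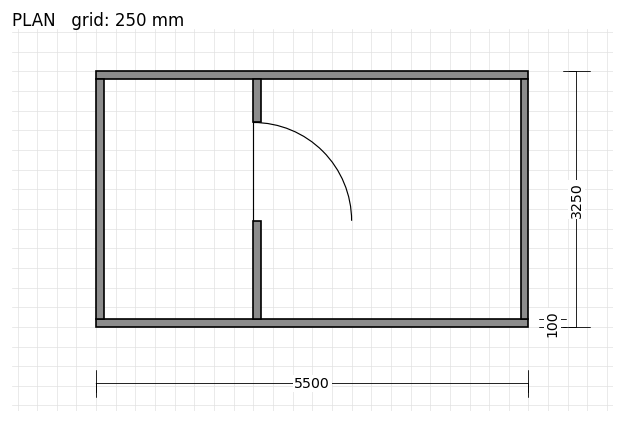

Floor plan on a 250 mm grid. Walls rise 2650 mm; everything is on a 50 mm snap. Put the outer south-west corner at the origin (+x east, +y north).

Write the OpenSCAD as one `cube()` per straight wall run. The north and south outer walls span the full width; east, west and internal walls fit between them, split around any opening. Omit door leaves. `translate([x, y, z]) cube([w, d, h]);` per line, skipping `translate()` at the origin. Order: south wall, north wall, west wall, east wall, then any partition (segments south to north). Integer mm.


cube([5500, 100, 2650]);
translate([0, 3150, 0]) cube([5500, 100, 2650]);
translate([0, 100, 0]) cube([100, 3050, 2650]);
translate([5400, 100, 0]) cube([100, 3050, 2650]);
translate([2000, 100, 0]) cube([100, 1250, 2650]);
translate([2000, 2600, 0]) cube([100, 550, 2650]);


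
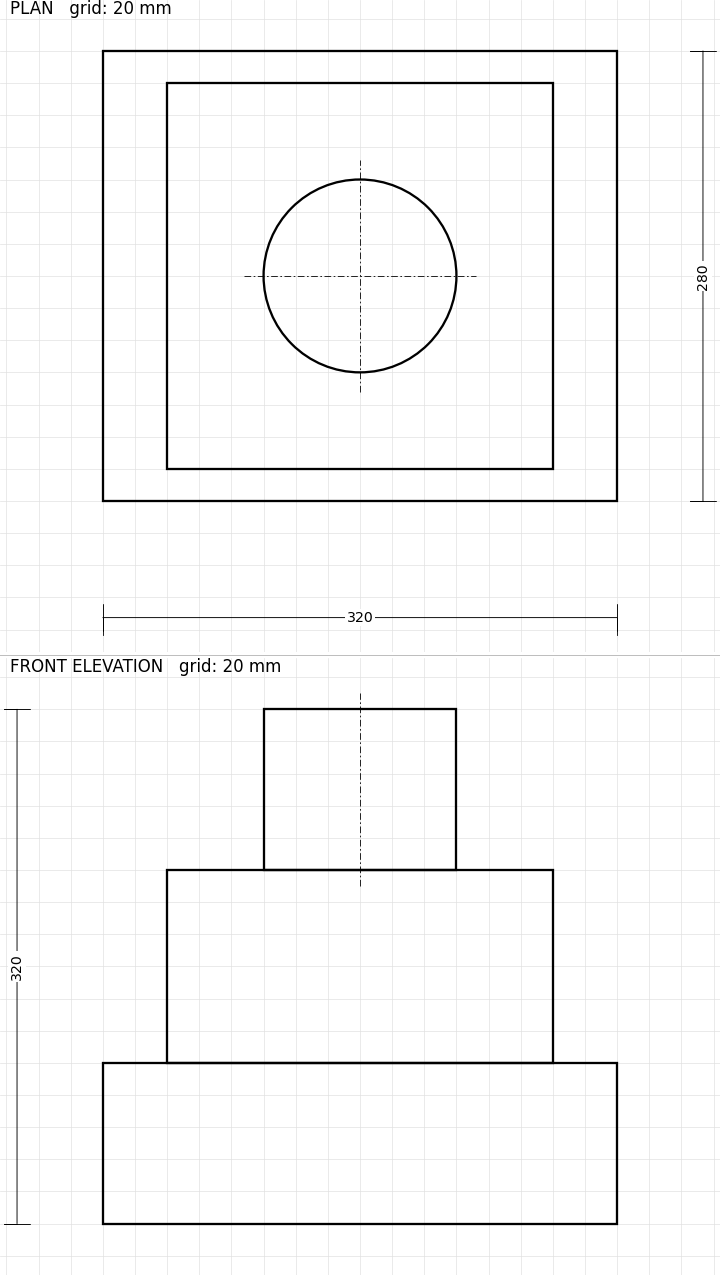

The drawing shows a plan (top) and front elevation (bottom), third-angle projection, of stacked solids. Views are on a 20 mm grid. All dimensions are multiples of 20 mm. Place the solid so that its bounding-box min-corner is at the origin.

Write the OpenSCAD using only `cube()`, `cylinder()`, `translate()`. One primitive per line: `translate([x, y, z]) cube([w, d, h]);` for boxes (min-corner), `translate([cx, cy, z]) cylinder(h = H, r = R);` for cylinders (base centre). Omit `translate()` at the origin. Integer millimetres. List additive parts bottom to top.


cube([320, 280, 100]);
translate([40, 20, 100]) cube([240, 240, 120]);
translate([160, 140, 220]) cylinder(h = 100, r = 60);
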